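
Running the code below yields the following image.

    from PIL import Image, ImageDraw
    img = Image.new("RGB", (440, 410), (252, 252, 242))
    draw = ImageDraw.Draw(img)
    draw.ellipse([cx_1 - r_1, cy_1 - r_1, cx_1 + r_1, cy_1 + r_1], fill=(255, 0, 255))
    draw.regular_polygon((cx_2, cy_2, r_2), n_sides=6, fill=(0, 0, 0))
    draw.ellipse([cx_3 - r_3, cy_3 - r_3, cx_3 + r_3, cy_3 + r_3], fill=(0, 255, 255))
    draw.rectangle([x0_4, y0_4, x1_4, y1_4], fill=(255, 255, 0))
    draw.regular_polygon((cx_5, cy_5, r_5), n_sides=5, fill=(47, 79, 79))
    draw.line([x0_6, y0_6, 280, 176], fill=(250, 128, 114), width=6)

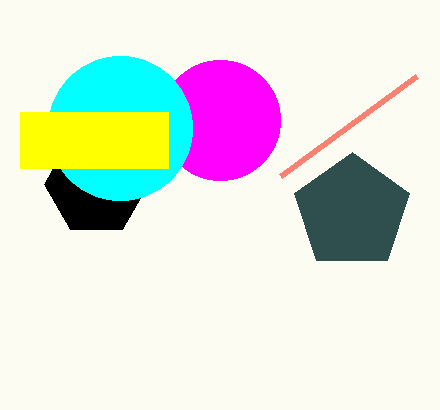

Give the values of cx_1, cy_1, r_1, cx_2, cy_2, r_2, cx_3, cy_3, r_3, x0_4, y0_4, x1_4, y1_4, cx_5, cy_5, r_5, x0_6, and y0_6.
cx_1 = 220, cy_1 = 120, r_1 = 60, cx_2 = 96, cy_2 = 184, r_2 = 52, cx_3 = 120, cy_3 = 128, r_3 = 72, x0_4 = 20, y0_4 = 112, x1_4 = 168, y1_4 = 168, cx_5 = 352, cy_5 = 212, r_5 = 60, x0_6 = 416, y0_6 = 76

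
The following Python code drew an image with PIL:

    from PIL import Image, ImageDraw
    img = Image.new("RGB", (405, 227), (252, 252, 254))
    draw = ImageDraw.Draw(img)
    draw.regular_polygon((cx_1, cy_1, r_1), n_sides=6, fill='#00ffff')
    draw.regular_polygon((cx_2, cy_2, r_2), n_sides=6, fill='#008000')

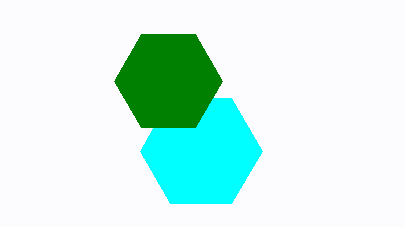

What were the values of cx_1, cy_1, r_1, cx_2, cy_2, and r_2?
cx_1 = 201; cy_1 = 151; r_1 = 61; cx_2 = 168; cy_2 = 81; r_2 = 54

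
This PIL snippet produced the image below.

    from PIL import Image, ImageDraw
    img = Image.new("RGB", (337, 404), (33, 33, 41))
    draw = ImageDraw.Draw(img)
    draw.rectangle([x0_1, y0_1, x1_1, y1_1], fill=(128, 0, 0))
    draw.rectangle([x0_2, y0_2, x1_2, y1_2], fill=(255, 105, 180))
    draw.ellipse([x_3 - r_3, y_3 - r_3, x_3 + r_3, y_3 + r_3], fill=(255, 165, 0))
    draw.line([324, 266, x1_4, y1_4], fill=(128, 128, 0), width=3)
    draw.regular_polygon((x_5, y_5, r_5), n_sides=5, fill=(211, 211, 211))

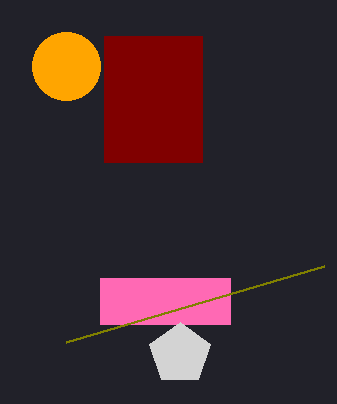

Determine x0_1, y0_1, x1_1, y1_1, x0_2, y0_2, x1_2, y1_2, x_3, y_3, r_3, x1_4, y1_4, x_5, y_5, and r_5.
x0_1 = 104, y0_1 = 36, x1_1 = 202, y1_1 = 162, x0_2 = 100, y0_2 = 278, x1_2 = 230, y1_2 = 324, x_3 = 66, y_3 = 66, r_3 = 34, x1_4 = 66, y1_4 = 342, x_5 = 180, y_5 = 354, r_5 = 32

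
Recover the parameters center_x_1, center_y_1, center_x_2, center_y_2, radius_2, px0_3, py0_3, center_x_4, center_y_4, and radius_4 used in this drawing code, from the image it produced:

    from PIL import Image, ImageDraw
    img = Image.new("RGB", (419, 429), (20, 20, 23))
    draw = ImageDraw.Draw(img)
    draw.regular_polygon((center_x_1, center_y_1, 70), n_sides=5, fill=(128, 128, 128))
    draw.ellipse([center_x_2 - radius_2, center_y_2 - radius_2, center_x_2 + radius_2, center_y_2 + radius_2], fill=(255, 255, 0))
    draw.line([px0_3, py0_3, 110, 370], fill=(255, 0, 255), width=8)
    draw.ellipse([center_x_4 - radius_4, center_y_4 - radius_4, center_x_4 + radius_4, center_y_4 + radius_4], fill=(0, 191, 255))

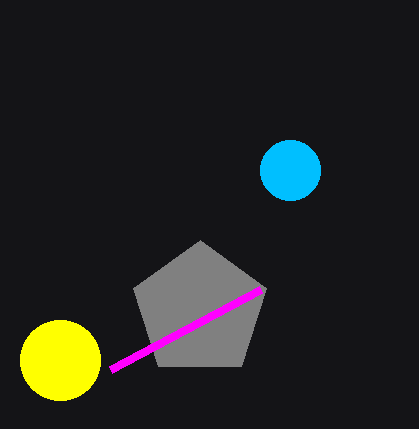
center_x_1 = 200
center_y_1 = 310
center_x_2 = 60
center_y_2 = 360
radius_2 = 40
px0_3 = 260
py0_3 = 290
center_x_4 = 290
center_y_4 = 170
radius_4 = 30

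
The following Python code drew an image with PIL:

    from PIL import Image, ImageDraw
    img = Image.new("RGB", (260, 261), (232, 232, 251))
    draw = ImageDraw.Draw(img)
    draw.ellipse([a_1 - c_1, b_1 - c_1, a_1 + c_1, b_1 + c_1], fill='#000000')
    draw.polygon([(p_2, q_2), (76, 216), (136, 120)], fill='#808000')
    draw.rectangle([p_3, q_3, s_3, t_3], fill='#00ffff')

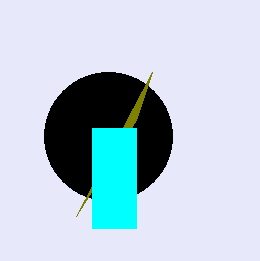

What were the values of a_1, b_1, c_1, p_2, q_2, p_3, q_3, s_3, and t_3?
a_1 = 108; b_1 = 136; c_1 = 64; p_2 = 152; q_2 = 72; p_3 = 92; q_3 = 128; s_3 = 136; t_3 = 228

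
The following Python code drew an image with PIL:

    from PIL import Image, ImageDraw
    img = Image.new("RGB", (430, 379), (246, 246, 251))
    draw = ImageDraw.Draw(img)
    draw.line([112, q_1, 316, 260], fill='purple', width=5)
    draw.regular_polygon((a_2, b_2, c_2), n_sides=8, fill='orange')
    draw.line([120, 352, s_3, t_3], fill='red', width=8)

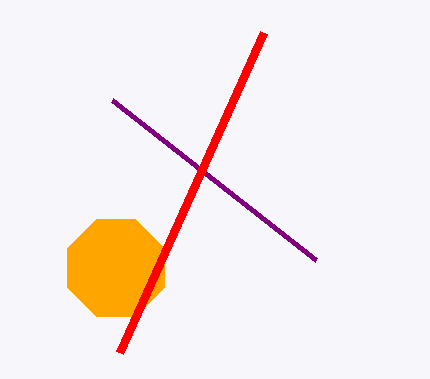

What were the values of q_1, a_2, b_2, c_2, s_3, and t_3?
q_1 = 100; a_2 = 116; b_2 = 268; c_2 = 52; s_3 = 264; t_3 = 32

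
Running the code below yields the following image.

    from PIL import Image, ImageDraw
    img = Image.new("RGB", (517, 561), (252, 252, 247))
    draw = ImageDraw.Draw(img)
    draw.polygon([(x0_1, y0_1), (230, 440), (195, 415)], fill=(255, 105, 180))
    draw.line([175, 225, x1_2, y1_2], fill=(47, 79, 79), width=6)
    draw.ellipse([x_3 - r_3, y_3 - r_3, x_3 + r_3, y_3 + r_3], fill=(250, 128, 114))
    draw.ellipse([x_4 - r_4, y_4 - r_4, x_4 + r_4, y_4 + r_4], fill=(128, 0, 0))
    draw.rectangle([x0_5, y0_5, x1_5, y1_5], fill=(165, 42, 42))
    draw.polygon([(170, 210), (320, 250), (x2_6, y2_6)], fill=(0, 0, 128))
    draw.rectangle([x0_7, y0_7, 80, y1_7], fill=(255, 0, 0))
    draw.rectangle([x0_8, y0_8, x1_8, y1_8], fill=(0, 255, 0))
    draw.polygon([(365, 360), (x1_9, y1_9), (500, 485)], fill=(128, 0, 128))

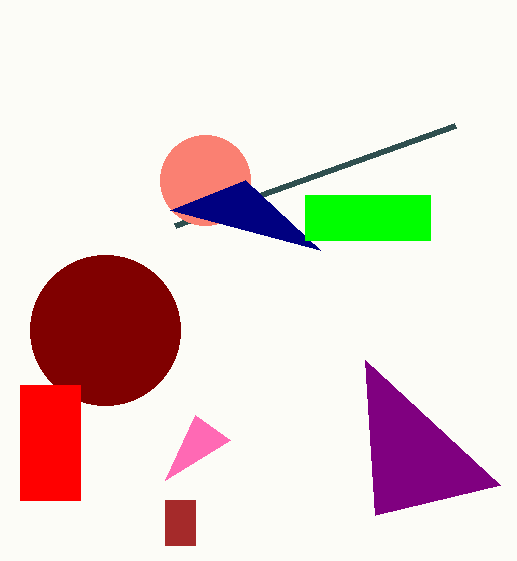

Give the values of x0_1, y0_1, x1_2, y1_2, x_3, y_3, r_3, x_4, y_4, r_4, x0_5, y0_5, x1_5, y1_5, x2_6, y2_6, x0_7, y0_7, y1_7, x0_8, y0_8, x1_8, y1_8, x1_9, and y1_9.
x0_1 = 165, y0_1 = 480, x1_2 = 455, y1_2 = 125, x_3 = 205, y_3 = 180, r_3 = 45, x_4 = 105, y_4 = 330, r_4 = 75, x0_5 = 165, y0_5 = 500, x1_5 = 195, y1_5 = 545, x2_6 = 245, y2_6 = 180, x0_7 = 20, y0_7 = 385, y1_7 = 500, x0_8 = 305, y0_8 = 195, x1_8 = 430, y1_8 = 240, x1_9 = 375, y1_9 = 515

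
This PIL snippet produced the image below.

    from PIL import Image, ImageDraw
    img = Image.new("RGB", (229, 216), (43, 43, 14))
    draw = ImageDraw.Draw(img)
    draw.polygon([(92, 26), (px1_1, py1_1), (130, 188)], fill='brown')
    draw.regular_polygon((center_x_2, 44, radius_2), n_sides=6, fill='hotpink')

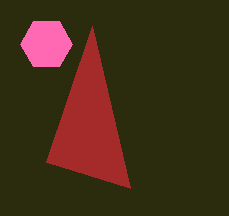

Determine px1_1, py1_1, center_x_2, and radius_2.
px1_1 = 46, py1_1 = 162, center_x_2 = 46, radius_2 = 26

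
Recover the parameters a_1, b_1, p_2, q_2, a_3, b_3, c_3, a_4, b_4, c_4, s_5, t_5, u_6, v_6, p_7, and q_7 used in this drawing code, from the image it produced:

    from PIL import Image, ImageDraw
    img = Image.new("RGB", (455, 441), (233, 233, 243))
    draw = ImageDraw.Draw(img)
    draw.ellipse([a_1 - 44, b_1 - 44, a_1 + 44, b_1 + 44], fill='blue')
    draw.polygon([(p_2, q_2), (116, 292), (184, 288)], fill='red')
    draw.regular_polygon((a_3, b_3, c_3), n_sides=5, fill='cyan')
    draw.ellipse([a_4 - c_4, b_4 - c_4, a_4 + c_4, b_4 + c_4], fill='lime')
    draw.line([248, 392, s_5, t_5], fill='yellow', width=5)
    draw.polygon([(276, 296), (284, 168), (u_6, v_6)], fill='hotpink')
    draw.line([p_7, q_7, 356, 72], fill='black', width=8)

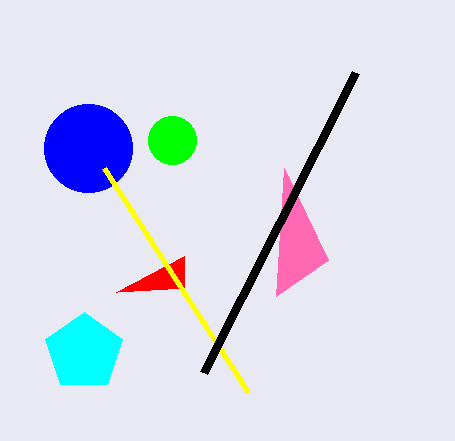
a_1 = 88, b_1 = 148, p_2 = 184, q_2 = 256, a_3 = 84, b_3 = 352, c_3 = 40, a_4 = 172, b_4 = 140, c_4 = 24, s_5 = 104, t_5 = 168, u_6 = 328, v_6 = 260, p_7 = 204, q_7 = 372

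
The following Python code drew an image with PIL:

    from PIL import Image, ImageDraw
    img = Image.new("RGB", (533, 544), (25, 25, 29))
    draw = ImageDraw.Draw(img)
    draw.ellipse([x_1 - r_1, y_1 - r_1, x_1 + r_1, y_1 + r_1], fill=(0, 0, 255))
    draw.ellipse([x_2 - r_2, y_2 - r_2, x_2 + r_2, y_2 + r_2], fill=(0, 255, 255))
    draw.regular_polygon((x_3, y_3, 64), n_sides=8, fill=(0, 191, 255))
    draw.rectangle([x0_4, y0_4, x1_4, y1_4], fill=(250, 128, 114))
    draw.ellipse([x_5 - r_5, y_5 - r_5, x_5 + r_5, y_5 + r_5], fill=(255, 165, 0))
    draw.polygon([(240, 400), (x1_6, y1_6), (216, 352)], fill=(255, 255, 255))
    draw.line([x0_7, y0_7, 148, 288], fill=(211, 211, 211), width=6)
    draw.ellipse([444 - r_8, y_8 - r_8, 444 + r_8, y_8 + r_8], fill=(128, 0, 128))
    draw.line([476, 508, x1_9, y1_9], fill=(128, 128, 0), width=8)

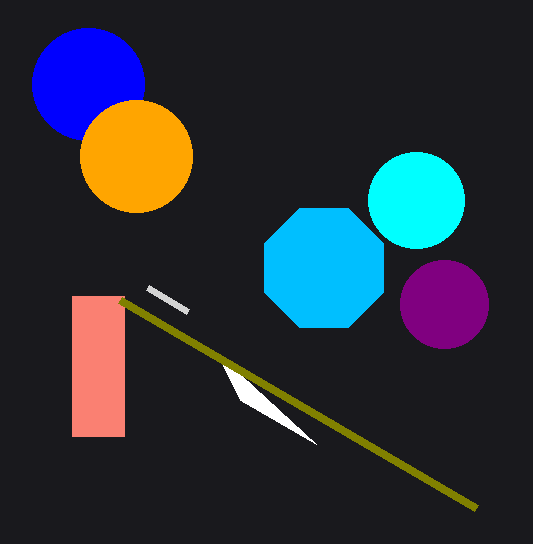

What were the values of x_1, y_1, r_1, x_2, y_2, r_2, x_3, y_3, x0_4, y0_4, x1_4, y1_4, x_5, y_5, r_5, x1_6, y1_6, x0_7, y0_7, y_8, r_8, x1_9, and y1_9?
x_1 = 88
y_1 = 84
r_1 = 56
x_2 = 416
y_2 = 200
r_2 = 48
x_3 = 324
y_3 = 268
x0_4 = 72
y0_4 = 296
x1_4 = 124
y1_4 = 436
x_5 = 136
y_5 = 156
r_5 = 56
x1_6 = 316
y1_6 = 444
x0_7 = 188
y0_7 = 312
y_8 = 304
r_8 = 44
x1_9 = 120
y1_9 = 300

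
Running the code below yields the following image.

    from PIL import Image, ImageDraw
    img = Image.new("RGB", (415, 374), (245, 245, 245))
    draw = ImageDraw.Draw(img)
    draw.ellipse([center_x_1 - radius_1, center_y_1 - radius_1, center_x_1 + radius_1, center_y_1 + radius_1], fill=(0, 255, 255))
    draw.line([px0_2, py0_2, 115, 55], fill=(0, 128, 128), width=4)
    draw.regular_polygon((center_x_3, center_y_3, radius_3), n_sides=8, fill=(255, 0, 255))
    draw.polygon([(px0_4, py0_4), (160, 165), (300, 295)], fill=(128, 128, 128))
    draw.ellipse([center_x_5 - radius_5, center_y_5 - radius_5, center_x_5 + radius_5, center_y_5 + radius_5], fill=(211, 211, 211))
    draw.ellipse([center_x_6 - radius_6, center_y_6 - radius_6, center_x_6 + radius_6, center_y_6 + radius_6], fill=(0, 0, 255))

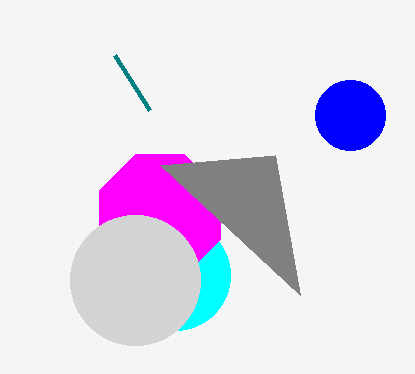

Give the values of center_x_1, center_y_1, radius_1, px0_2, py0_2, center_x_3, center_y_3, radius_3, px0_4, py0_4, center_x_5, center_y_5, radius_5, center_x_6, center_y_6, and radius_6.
center_x_1 = 175; center_y_1 = 275; radius_1 = 55; px0_2 = 150; py0_2 = 110; center_x_3 = 160; center_y_3 = 215; radius_3 = 65; px0_4 = 275; py0_4 = 155; center_x_5 = 135; center_y_5 = 280; radius_5 = 65; center_x_6 = 350; center_y_6 = 115; radius_6 = 35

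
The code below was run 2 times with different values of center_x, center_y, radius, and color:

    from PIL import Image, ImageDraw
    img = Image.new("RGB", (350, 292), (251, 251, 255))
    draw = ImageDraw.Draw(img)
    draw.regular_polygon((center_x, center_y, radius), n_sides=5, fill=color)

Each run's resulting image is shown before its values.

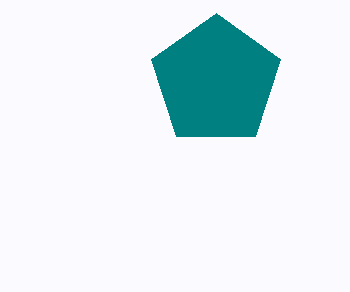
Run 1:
center_x = 216
center_y = 81
radius = 68
color = 'teal'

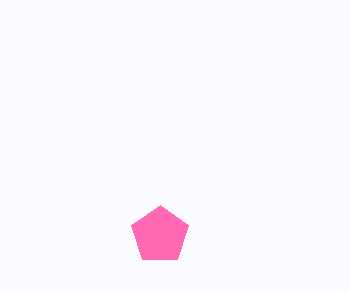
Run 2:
center_x = 160; center_y = 235; radius = 30; color = 'hotpink'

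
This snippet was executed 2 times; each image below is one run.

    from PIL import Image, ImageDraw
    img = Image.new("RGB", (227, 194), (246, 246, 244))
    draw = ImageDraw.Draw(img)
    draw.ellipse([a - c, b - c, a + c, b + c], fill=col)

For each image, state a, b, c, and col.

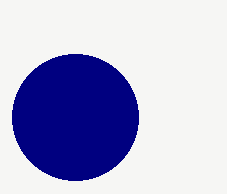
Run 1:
a = 75, b = 117, c = 63, col = 'navy'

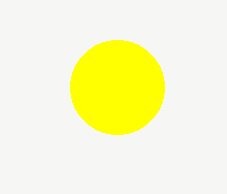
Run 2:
a = 117
b = 87
c = 47
col = 'yellow'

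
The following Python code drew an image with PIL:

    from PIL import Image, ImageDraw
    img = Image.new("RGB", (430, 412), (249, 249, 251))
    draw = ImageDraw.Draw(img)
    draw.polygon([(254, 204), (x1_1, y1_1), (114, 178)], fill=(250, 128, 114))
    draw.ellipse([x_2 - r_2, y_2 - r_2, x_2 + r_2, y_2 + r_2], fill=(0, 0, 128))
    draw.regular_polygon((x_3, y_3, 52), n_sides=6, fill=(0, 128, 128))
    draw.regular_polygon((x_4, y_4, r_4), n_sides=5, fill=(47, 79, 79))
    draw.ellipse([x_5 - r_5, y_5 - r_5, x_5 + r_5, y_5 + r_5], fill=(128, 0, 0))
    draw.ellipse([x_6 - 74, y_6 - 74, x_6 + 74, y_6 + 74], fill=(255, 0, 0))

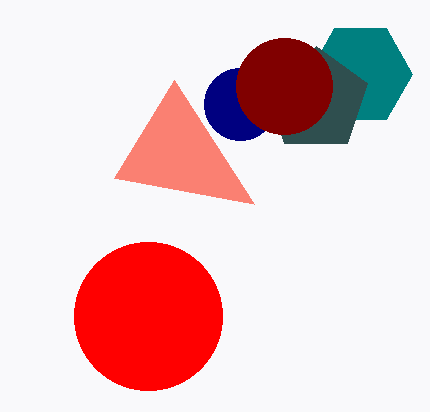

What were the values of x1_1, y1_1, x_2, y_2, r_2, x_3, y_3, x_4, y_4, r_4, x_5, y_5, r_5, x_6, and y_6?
x1_1 = 174, y1_1 = 80, x_2 = 240, y_2 = 104, r_2 = 36, x_3 = 360, y_3 = 74, x_4 = 316, y_4 = 100, r_4 = 54, x_5 = 284, y_5 = 86, r_5 = 48, x_6 = 148, y_6 = 316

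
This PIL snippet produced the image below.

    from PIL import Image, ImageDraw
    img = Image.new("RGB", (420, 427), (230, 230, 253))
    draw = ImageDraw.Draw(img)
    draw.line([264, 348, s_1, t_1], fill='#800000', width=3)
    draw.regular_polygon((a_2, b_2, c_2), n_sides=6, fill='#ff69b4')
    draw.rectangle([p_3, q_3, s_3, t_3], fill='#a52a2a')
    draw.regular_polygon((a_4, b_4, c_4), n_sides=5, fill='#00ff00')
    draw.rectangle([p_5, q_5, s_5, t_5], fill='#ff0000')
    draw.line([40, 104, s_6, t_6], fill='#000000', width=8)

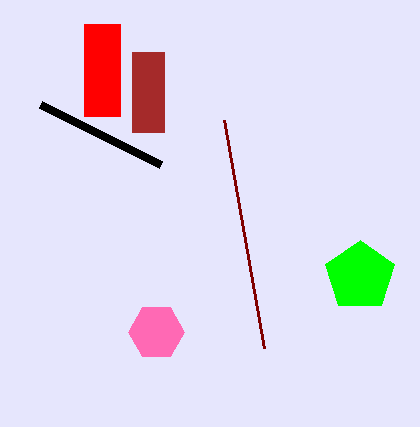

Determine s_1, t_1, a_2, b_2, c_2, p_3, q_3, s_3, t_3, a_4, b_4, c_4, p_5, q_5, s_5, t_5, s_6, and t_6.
s_1 = 224, t_1 = 120, a_2 = 156, b_2 = 332, c_2 = 28, p_3 = 132, q_3 = 52, s_3 = 164, t_3 = 132, a_4 = 360, b_4 = 276, c_4 = 36, p_5 = 84, q_5 = 24, s_5 = 120, t_5 = 116, s_6 = 160, t_6 = 164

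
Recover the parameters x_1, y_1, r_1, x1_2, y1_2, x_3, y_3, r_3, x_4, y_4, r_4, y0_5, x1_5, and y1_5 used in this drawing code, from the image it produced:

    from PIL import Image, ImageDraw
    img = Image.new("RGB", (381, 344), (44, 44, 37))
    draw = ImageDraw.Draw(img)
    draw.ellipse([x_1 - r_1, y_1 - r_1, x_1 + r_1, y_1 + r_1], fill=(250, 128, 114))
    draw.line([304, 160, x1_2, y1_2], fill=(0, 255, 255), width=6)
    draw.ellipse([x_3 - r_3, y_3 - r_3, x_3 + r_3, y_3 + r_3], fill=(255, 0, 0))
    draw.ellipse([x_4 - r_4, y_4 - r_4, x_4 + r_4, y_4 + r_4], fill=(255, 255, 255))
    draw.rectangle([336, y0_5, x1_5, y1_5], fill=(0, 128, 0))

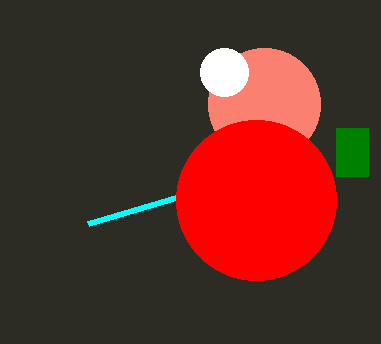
x_1 = 264; y_1 = 104; r_1 = 56; x1_2 = 88; y1_2 = 224; x_3 = 256; y_3 = 200; r_3 = 80; x_4 = 224; y_4 = 72; r_4 = 24; y0_5 = 128; x1_5 = 368; y1_5 = 176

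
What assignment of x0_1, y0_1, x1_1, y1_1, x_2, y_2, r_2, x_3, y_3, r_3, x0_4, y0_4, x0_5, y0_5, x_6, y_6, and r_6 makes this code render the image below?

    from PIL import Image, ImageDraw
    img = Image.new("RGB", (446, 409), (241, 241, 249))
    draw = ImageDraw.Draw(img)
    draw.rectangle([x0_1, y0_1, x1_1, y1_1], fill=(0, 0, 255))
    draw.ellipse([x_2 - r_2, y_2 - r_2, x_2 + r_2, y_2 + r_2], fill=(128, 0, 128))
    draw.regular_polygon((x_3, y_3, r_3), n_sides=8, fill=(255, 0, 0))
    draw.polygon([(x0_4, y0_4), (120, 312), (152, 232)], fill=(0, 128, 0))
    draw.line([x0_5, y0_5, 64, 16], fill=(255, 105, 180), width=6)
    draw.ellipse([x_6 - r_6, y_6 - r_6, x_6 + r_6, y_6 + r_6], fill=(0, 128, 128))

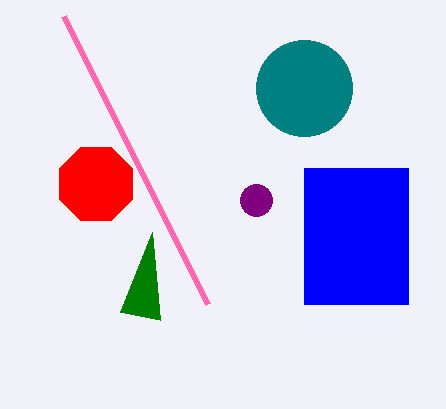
x0_1 = 304, y0_1 = 168, x1_1 = 408, y1_1 = 304, x_2 = 256, y_2 = 200, r_2 = 16, x_3 = 96, y_3 = 184, r_3 = 40, x0_4 = 160, y0_4 = 320, x0_5 = 208, y0_5 = 304, x_6 = 304, y_6 = 88, r_6 = 48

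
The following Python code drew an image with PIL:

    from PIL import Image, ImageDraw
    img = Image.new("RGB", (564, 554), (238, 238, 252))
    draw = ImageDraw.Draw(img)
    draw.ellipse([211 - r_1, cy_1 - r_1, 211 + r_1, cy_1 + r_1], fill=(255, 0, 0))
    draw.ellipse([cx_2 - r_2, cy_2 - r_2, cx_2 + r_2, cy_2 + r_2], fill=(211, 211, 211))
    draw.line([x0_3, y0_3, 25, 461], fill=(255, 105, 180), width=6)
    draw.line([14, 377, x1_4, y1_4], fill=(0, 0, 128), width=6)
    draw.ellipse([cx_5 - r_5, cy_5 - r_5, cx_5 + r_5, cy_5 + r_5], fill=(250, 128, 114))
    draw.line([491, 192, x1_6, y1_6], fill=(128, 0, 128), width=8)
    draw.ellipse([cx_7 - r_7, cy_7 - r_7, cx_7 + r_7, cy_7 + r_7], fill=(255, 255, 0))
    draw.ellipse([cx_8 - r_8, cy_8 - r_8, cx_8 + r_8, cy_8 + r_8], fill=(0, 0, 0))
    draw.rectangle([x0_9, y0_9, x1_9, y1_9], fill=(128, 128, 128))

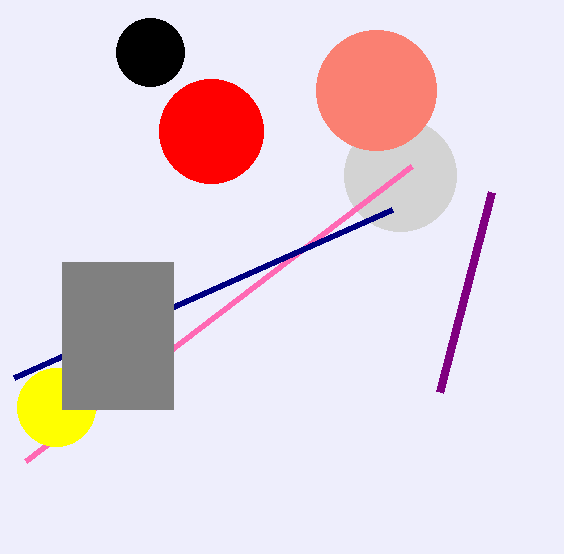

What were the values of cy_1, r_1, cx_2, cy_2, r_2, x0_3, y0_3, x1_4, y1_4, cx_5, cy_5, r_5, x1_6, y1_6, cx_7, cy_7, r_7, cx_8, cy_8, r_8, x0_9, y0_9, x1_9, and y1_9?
cy_1 = 131; r_1 = 52; cx_2 = 400; cy_2 = 175; r_2 = 56; x0_3 = 411; y0_3 = 166; x1_4 = 392; y1_4 = 209; cx_5 = 376; cy_5 = 90; r_5 = 60; x1_6 = 439; y1_6 = 392; cx_7 = 56; cy_7 = 407; r_7 = 39; cx_8 = 150; cy_8 = 52; r_8 = 34; x0_9 = 62; y0_9 = 262; x1_9 = 173; y1_9 = 409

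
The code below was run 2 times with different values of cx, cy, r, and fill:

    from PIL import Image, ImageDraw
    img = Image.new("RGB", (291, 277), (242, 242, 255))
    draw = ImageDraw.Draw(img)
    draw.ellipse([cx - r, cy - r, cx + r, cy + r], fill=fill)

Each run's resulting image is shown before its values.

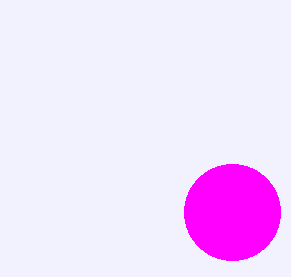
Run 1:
cx = 232; cy = 212; r = 48; fill = 'magenta'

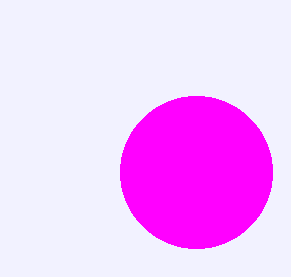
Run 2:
cx = 196; cy = 172; r = 76; fill = 'magenta'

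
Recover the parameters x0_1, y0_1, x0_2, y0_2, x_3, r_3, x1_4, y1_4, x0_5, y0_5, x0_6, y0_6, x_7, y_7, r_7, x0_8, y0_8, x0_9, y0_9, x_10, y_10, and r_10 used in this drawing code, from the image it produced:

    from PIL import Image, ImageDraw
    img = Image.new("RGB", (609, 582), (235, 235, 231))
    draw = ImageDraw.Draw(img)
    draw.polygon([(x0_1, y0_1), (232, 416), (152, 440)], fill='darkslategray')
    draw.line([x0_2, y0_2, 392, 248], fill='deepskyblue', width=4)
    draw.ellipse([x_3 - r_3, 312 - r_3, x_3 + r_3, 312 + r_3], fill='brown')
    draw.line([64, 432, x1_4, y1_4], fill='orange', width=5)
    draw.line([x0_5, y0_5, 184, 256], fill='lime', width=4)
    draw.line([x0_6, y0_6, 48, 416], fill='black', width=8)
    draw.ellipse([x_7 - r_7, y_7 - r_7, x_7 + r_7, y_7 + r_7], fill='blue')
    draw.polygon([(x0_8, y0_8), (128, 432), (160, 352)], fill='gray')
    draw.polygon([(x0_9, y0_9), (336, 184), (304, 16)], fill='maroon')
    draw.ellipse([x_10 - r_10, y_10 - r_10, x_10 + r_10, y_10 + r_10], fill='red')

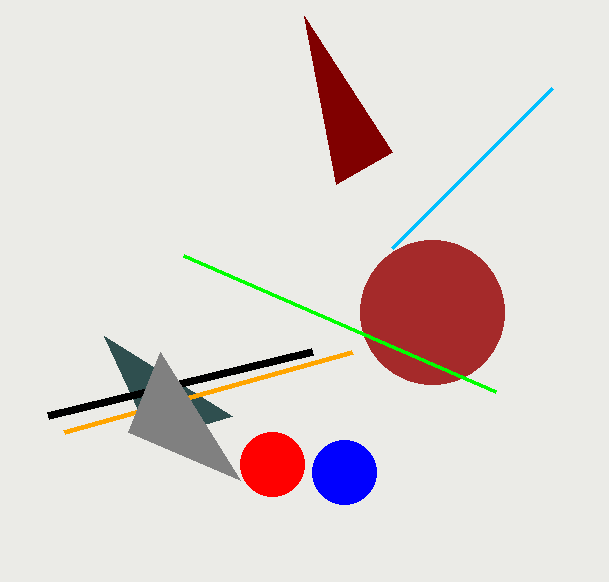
x0_1 = 104, y0_1 = 336, x0_2 = 552, y0_2 = 88, x_3 = 432, r_3 = 72, x1_4 = 352, y1_4 = 352, x0_5 = 496, y0_5 = 392, x0_6 = 312, y0_6 = 352, x_7 = 344, y_7 = 472, r_7 = 32, x0_8 = 240, y0_8 = 480, x0_9 = 392, y0_9 = 152, x_10 = 272, y_10 = 464, r_10 = 32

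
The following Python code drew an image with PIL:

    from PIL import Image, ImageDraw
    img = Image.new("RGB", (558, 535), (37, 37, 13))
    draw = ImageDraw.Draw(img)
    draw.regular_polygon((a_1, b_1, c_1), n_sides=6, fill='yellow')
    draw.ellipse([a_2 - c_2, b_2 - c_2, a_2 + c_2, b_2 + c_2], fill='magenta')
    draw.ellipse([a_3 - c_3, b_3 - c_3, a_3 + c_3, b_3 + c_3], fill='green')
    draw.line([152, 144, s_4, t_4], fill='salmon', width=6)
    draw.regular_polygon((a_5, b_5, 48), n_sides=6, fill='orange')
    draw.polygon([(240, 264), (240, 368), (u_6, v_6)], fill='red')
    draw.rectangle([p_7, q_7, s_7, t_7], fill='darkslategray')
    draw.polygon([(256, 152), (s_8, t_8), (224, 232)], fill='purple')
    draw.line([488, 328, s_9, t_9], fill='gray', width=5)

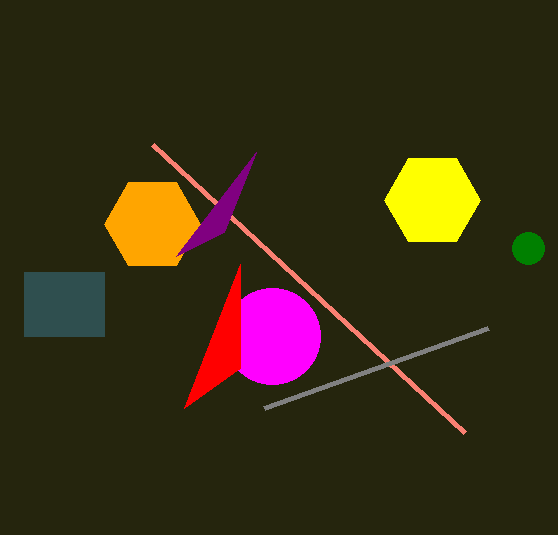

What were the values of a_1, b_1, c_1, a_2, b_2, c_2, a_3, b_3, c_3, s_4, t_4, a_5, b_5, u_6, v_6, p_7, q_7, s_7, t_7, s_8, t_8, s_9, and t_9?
a_1 = 432; b_1 = 200; c_1 = 48; a_2 = 272; b_2 = 336; c_2 = 48; a_3 = 528; b_3 = 248; c_3 = 16; s_4 = 464; t_4 = 432; a_5 = 152; b_5 = 224; u_6 = 184; v_6 = 408; p_7 = 24; q_7 = 272; s_7 = 104; t_7 = 336; s_8 = 176; t_8 = 256; s_9 = 264; t_9 = 408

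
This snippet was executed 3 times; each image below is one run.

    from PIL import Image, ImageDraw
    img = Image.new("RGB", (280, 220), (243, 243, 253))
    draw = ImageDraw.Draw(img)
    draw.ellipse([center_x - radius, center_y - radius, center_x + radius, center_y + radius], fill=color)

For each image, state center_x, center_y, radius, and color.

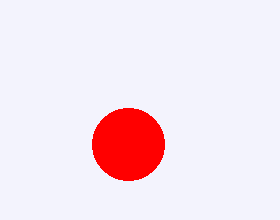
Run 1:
center_x = 128, center_y = 144, radius = 36, color = 'red'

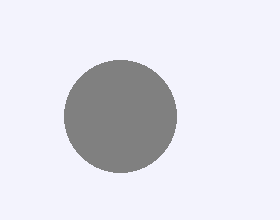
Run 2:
center_x = 120; center_y = 116; radius = 56; color = 'gray'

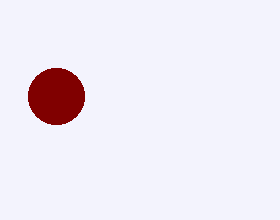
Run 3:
center_x = 56
center_y = 96
radius = 28
color = 'maroon'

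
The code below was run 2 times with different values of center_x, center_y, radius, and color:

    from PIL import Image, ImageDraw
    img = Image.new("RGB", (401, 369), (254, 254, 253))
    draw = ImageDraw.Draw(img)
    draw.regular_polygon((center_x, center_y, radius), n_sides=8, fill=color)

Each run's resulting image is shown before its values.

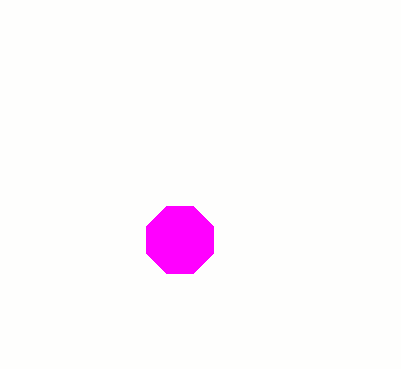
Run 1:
center_x = 180
center_y = 240
radius = 36
color = 'magenta'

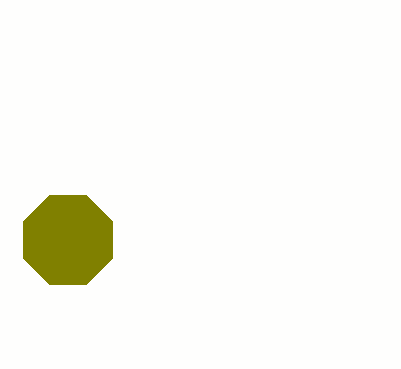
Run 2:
center_x = 68, center_y = 240, radius = 48, color = 'olive'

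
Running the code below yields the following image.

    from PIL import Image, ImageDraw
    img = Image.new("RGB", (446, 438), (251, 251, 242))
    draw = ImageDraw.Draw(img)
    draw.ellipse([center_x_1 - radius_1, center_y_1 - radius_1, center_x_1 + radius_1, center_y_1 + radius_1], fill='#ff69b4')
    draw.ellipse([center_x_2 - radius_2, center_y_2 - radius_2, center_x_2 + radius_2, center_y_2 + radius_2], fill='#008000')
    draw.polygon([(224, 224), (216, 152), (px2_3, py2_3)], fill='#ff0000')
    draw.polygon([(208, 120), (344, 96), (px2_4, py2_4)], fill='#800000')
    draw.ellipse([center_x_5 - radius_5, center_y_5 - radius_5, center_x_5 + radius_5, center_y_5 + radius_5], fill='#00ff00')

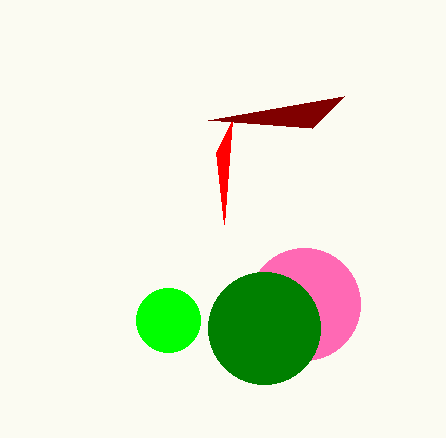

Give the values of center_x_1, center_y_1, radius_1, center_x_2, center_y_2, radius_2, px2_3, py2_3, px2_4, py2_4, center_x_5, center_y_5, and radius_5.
center_x_1 = 304, center_y_1 = 304, radius_1 = 56, center_x_2 = 264, center_y_2 = 328, radius_2 = 56, px2_3 = 232, py2_3 = 120, px2_4 = 312, py2_4 = 128, center_x_5 = 168, center_y_5 = 320, radius_5 = 32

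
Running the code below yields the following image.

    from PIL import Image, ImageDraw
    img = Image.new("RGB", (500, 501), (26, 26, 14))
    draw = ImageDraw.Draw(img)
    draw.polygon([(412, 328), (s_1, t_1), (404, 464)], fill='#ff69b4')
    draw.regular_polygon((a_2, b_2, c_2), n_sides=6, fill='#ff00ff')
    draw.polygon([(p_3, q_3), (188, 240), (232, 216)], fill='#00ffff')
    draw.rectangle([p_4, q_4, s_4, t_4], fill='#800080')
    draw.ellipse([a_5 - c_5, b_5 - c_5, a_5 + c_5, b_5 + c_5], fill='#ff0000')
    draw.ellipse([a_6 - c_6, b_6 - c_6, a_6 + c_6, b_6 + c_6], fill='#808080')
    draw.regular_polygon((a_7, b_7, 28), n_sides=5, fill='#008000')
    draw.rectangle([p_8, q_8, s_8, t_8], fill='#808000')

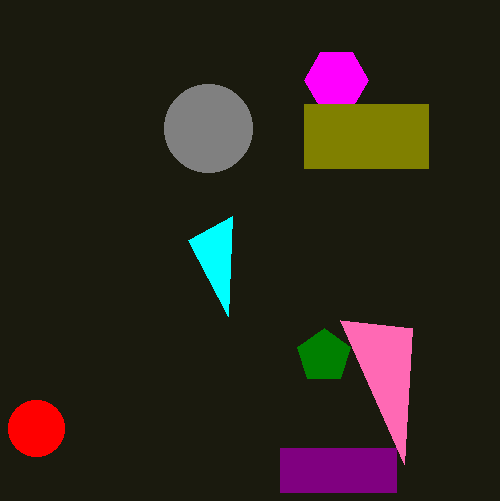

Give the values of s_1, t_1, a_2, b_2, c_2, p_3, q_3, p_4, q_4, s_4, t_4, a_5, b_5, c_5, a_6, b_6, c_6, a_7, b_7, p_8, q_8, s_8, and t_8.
s_1 = 340
t_1 = 320
a_2 = 336
b_2 = 80
c_2 = 32
p_3 = 228
q_3 = 316
p_4 = 280
q_4 = 448
s_4 = 396
t_4 = 492
a_5 = 36
b_5 = 428
c_5 = 28
a_6 = 208
b_6 = 128
c_6 = 44
a_7 = 324
b_7 = 356
p_8 = 304
q_8 = 104
s_8 = 428
t_8 = 168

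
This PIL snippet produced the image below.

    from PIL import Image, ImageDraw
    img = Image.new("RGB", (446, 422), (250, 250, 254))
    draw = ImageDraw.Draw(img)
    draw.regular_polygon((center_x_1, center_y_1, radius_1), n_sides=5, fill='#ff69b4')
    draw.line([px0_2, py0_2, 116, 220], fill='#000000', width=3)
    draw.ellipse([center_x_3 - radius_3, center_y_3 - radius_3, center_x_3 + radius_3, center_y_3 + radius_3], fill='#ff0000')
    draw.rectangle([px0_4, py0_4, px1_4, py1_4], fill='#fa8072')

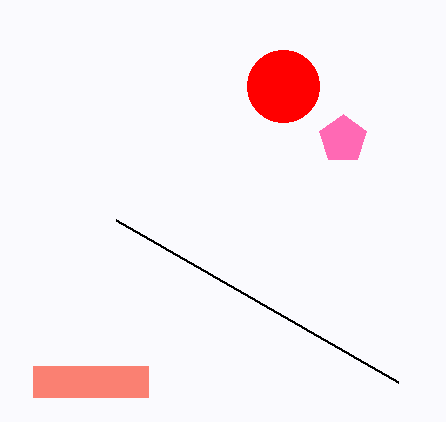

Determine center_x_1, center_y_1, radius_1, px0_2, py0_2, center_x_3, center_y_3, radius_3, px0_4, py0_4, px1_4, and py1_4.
center_x_1 = 343; center_y_1 = 139; radius_1 = 25; px0_2 = 398; py0_2 = 382; center_x_3 = 283; center_y_3 = 86; radius_3 = 36; px0_4 = 33; py0_4 = 366; px1_4 = 148; py1_4 = 397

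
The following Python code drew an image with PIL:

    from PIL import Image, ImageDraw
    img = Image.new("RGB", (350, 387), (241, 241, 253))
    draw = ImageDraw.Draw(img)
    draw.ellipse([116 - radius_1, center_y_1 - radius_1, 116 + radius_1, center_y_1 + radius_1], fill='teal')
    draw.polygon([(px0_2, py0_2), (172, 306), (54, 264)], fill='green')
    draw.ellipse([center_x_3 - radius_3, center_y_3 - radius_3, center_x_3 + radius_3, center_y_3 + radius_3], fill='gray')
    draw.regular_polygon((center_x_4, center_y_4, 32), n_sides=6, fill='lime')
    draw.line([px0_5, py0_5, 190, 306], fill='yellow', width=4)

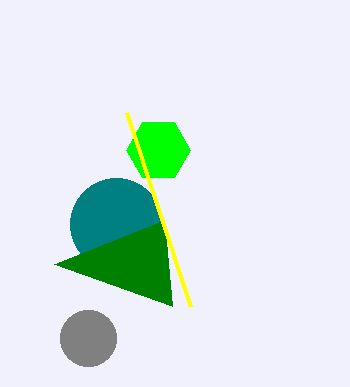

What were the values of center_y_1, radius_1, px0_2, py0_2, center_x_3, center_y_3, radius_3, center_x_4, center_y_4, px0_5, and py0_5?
center_y_1 = 224
radius_1 = 46
px0_2 = 164
py0_2 = 220
center_x_3 = 88
center_y_3 = 338
radius_3 = 28
center_x_4 = 158
center_y_4 = 150
px0_5 = 126
py0_5 = 112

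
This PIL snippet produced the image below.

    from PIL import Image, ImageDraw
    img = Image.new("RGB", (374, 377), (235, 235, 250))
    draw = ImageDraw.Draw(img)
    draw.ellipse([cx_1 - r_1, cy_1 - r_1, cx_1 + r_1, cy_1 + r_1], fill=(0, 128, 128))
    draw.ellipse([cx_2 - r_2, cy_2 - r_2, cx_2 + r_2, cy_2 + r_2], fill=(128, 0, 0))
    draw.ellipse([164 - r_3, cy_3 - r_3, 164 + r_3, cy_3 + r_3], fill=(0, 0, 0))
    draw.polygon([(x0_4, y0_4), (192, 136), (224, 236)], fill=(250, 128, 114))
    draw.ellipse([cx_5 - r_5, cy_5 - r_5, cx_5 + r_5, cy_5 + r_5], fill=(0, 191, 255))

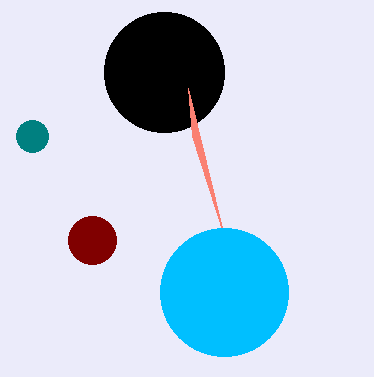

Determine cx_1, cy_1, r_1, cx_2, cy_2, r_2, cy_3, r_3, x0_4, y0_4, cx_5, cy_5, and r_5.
cx_1 = 32
cy_1 = 136
r_1 = 16
cx_2 = 92
cy_2 = 240
r_2 = 24
cy_3 = 72
r_3 = 60
x0_4 = 188
y0_4 = 88
cx_5 = 224
cy_5 = 292
r_5 = 64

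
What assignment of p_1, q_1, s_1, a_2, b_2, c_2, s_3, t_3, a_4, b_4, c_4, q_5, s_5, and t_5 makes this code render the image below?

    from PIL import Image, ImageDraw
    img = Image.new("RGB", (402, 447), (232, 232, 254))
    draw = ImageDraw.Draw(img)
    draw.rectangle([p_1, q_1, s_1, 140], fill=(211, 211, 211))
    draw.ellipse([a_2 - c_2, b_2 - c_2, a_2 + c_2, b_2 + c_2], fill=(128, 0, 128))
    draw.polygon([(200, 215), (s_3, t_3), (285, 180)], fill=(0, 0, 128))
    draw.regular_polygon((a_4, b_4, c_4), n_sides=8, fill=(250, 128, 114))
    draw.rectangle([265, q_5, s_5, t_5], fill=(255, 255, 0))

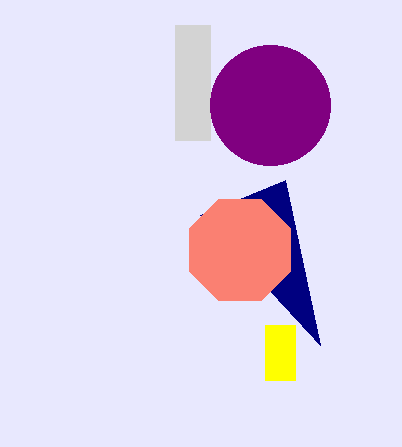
p_1 = 175
q_1 = 25
s_1 = 210
a_2 = 270
b_2 = 105
c_2 = 60
s_3 = 320
t_3 = 345
a_4 = 240
b_4 = 250
c_4 = 55
q_5 = 325
s_5 = 295
t_5 = 380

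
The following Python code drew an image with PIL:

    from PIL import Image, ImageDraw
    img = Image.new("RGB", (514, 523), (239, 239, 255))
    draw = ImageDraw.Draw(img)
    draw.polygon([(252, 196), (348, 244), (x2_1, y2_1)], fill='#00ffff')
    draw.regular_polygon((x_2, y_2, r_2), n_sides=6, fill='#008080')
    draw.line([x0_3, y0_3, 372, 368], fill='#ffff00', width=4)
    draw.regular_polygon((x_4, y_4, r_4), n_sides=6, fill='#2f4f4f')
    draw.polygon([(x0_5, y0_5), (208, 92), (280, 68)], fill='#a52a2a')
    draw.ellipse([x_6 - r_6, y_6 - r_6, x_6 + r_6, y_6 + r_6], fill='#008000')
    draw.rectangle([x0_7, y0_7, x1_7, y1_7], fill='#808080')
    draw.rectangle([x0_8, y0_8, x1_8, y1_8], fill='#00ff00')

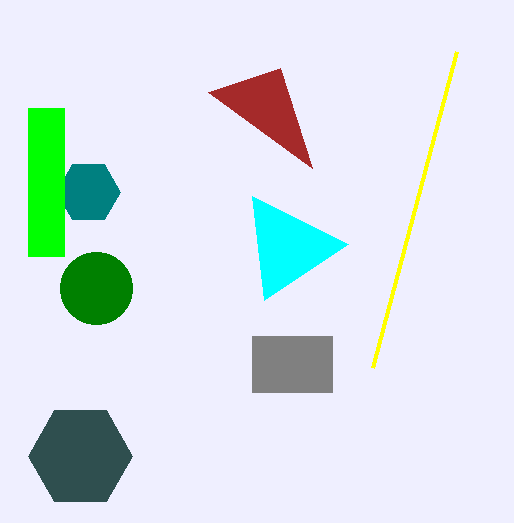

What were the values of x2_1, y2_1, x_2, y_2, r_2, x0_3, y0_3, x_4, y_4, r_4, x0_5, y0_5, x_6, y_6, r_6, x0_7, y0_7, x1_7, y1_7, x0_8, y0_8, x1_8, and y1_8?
x2_1 = 264
y2_1 = 300
x_2 = 88
y_2 = 192
r_2 = 32
x0_3 = 456
y0_3 = 52
x_4 = 80
y_4 = 456
r_4 = 52
x0_5 = 312
y0_5 = 168
x_6 = 96
y_6 = 288
r_6 = 36
x0_7 = 252
y0_7 = 336
x1_7 = 332
y1_7 = 392
x0_8 = 28
y0_8 = 108
x1_8 = 64
y1_8 = 256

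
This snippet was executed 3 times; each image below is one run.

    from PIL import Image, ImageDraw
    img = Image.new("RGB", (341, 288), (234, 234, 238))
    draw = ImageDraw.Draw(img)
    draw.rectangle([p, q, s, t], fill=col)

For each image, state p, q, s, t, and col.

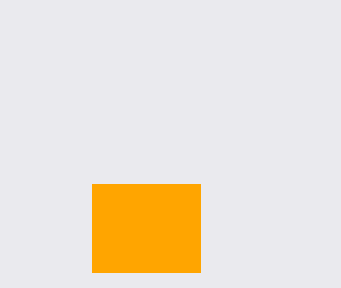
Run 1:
p = 92
q = 184
s = 200
t = 272
col = 'orange'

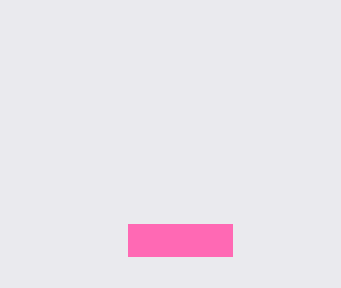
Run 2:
p = 128, q = 224, s = 232, t = 256, col = 'hotpink'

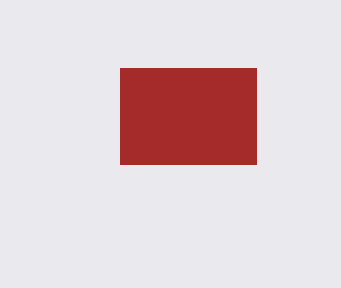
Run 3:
p = 120; q = 68; s = 256; t = 164; col = 'brown'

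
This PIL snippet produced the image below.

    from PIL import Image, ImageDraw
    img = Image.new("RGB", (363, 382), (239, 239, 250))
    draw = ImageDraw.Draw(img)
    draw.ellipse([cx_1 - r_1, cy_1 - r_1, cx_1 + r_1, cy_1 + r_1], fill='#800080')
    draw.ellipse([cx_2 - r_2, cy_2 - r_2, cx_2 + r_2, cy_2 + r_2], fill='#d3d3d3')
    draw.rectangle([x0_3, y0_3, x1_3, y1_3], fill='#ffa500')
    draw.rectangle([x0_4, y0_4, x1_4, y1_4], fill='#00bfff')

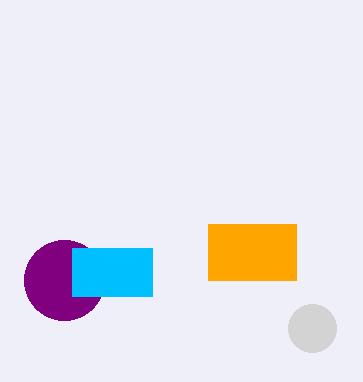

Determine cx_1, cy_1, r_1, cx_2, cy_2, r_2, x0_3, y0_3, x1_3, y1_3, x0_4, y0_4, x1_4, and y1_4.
cx_1 = 64; cy_1 = 280; r_1 = 40; cx_2 = 312; cy_2 = 328; r_2 = 24; x0_3 = 208; y0_3 = 224; x1_3 = 296; y1_3 = 280; x0_4 = 72; y0_4 = 248; x1_4 = 152; y1_4 = 296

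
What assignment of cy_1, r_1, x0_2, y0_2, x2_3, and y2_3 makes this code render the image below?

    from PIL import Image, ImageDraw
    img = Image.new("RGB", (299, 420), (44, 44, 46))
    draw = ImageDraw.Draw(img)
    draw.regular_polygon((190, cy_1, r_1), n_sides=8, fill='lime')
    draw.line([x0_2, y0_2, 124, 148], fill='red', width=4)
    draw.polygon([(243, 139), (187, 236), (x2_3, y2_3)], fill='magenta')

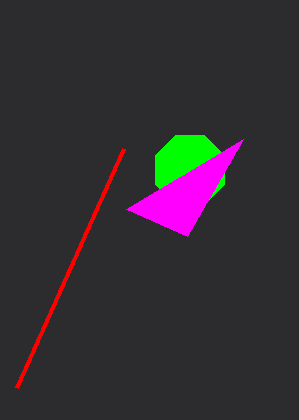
cy_1 = 170; r_1 = 37; x0_2 = 17; y0_2 = 387; x2_3 = 126; y2_3 = 209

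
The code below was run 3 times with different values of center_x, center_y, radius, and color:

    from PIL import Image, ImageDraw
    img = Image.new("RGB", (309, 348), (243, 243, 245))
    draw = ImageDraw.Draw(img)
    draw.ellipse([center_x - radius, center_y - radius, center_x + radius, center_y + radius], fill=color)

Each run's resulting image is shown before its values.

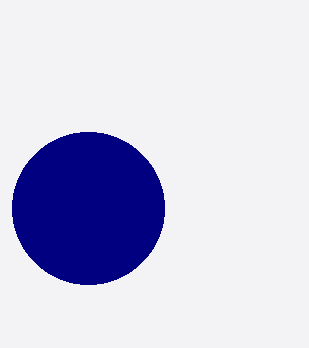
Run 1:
center_x = 88
center_y = 208
radius = 76
color = 'navy'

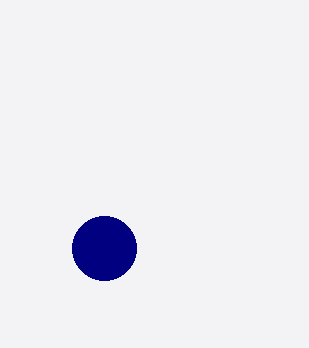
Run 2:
center_x = 104; center_y = 248; radius = 32; color = 'navy'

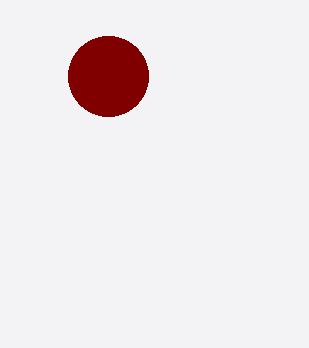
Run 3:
center_x = 108
center_y = 76
radius = 40
color = 'maroon'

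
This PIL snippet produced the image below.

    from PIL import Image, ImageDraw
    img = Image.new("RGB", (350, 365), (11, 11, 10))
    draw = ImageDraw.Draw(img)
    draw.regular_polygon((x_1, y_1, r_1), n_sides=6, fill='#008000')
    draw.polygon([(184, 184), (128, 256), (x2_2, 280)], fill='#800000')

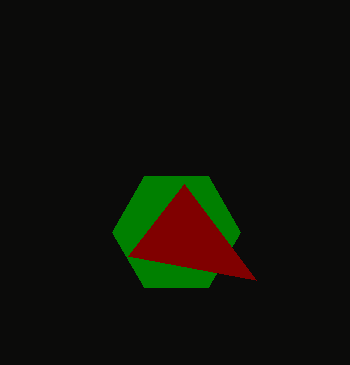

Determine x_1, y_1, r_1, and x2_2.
x_1 = 176; y_1 = 232; r_1 = 64; x2_2 = 256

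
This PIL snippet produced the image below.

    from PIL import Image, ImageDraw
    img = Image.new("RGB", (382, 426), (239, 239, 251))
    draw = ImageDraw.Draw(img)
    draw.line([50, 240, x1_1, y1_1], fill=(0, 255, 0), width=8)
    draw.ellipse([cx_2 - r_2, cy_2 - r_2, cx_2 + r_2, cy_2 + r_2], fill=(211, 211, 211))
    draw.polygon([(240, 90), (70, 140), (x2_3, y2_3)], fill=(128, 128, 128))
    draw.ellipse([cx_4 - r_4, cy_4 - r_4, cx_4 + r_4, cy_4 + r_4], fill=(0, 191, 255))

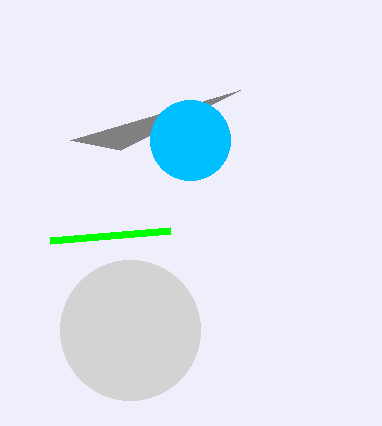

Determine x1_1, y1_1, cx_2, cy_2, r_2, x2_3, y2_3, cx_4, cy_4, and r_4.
x1_1 = 170
y1_1 = 230
cx_2 = 130
cy_2 = 330
r_2 = 70
x2_3 = 120
y2_3 = 150
cx_4 = 190
cy_4 = 140
r_4 = 40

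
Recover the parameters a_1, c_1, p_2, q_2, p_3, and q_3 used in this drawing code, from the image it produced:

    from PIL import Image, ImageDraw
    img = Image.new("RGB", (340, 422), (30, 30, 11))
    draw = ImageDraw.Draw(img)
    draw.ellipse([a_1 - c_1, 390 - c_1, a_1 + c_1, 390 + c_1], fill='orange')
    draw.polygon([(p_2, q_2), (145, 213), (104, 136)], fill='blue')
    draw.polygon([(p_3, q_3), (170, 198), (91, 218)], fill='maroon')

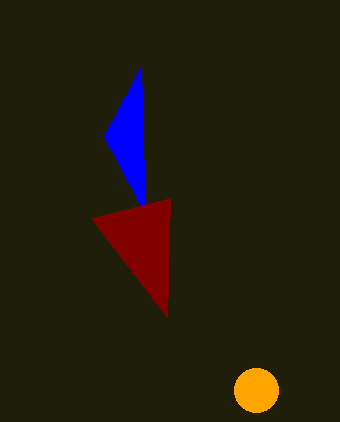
a_1 = 256
c_1 = 22
p_2 = 141
q_2 = 67
p_3 = 167
q_3 = 317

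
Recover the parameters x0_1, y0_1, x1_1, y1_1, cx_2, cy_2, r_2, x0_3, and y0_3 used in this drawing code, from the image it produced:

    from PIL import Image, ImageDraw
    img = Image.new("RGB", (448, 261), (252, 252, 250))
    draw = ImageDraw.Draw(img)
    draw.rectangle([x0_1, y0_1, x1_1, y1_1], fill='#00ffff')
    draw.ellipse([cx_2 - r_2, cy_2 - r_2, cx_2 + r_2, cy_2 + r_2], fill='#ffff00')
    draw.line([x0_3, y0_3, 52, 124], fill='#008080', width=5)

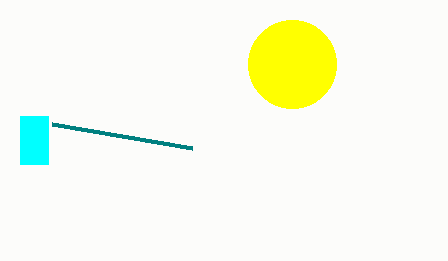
x0_1 = 20, y0_1 = 116, x1_1 = 48, y1_1 = 164, cx_2 = 292, cy_2 = 64, r_2 = 44, x0_3 = 192, y0_3 = 148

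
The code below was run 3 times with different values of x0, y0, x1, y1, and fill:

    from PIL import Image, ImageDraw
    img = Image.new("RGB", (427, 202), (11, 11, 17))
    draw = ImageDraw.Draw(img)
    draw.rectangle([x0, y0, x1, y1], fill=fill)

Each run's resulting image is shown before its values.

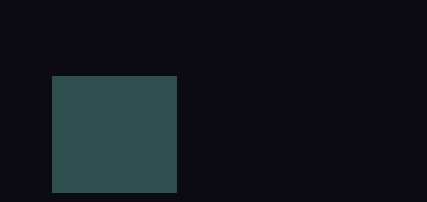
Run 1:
x0 = 52; y0 = 76; x1 = 176; y1 = 192; fill = 'darkslategray'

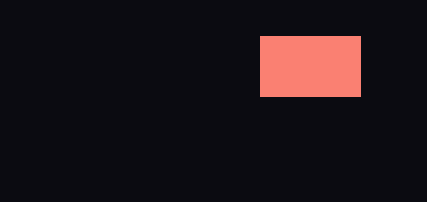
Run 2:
x0 = 260; y0 = 36; x1 = 360; y1 = 96; fill = 'salmon'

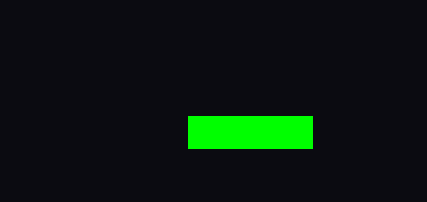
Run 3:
x0 = 188
y0 = 116
x1 = 312
y1 = 148
fill = 'lime'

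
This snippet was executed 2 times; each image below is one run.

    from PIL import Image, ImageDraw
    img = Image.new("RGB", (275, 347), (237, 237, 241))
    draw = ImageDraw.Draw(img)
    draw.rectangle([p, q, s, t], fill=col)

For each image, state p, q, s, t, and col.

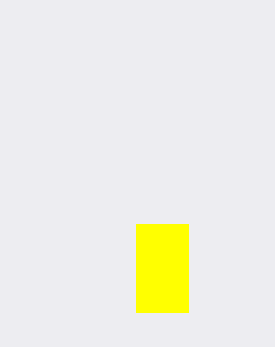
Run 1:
p = 136, q = 224, s = 188, t = 312, col = 'yellow'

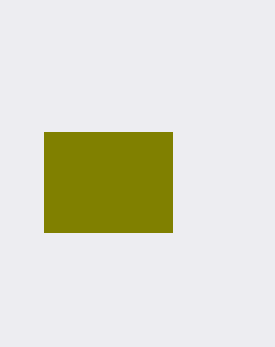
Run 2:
p = 44, q = 132, s = 172, t = 232, col = 'olive'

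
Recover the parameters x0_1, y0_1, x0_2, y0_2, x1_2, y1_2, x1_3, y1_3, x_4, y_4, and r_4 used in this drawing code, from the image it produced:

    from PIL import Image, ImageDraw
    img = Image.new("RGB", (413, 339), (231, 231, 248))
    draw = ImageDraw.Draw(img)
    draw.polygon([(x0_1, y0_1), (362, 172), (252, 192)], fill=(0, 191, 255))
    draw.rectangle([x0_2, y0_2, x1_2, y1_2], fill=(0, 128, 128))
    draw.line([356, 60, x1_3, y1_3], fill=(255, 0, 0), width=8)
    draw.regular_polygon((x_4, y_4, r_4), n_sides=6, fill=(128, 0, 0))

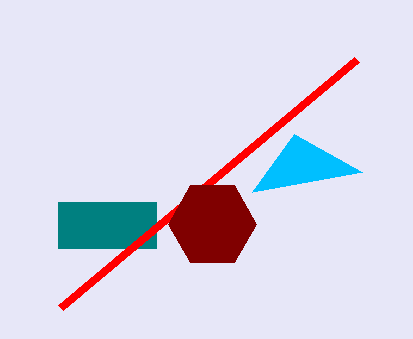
x0_1 = 294; y0_1 = 134; x0_2 = 58; y0_2 = 202; x1_2 = 156; y1_2 = 248; x1_3 = 60; y1_3 = 308; x_4 = 212; y_4 = 224; r_4 = 44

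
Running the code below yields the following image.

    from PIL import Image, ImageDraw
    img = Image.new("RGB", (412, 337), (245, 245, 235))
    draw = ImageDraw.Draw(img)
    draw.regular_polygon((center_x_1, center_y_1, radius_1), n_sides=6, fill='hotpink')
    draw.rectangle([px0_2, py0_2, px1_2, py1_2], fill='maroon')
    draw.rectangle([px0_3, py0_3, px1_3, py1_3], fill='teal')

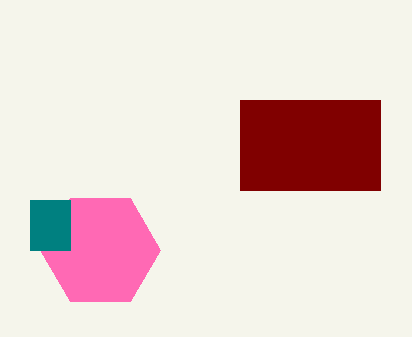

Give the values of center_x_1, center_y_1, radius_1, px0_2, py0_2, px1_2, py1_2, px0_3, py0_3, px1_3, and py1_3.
center_x_1 = 100; center_y_1 = 250; radius_1 = 60; px0_2 = 240; py0_2 = 100; px1_2 = 380; py1_2 = 190; px0_3 = 30; py0_3 = 200; px1_3 = 70; py1_3 = 250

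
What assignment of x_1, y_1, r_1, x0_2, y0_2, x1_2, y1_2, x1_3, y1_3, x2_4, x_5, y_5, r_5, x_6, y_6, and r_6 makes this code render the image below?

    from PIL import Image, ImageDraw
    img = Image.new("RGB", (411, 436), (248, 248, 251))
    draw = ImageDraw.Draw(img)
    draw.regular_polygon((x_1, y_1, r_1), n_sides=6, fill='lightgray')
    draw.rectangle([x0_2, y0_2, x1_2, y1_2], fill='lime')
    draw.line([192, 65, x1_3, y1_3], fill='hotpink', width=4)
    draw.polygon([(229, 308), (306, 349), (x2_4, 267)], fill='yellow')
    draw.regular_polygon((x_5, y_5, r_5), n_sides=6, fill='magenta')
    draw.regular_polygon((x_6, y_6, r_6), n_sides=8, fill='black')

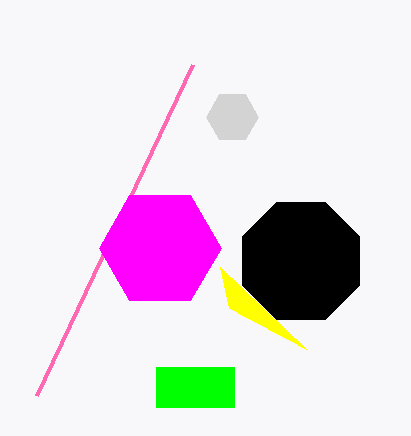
x_1 = 232, y_1 = 117, r_1 = 26, x0_2 = 156, y0_2 = 367, x1_2 = 234, y1_2 = 407, x1_3 = 36, y1_3 = 396, x2_4 = 220, x_5 = 160, y_5 = 248, r_5 = 61, x_6 = 301, y_6 = 261, r_6 = 63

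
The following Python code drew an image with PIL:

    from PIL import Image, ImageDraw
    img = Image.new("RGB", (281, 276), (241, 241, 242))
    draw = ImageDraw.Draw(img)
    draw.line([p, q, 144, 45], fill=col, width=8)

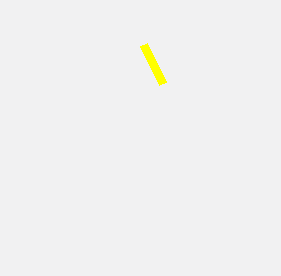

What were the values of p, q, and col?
p = 163
q = 84
col = 'yellow'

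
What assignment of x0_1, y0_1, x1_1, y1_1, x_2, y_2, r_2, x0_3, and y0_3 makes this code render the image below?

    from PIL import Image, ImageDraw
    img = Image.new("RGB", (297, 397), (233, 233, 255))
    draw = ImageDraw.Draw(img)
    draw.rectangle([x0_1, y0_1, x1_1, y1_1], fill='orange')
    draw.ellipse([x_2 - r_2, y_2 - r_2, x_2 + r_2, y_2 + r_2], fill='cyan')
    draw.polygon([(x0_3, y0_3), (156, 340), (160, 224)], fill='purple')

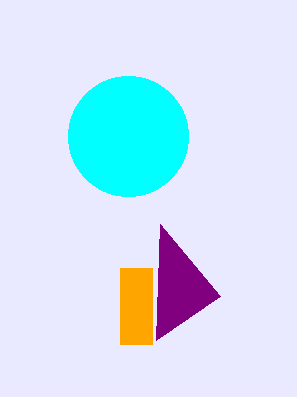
x0_1 = 120, y0_1 = 268, x1_1 = 152, y1_1 = 344, x_2 = 128, y_2 = 136, r_2 = 60, x0_3 = 220, y0_3 = 296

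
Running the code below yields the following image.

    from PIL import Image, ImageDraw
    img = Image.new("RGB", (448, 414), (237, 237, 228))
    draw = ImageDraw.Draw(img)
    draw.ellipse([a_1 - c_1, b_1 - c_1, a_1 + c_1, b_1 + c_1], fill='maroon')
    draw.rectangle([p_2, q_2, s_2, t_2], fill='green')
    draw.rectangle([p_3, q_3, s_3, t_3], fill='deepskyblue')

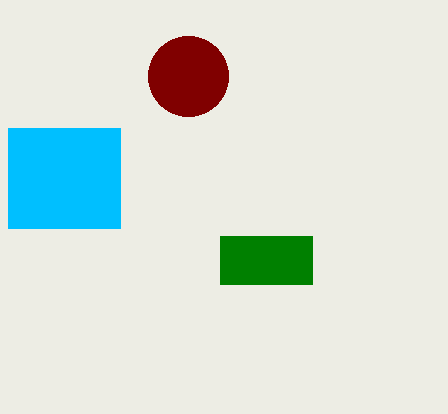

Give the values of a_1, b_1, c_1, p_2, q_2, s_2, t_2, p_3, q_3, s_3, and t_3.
a_1 = 188; b_1 = 76; c_1 = 40; p_2 = 220; q_2 = 236; s_2 = 312; t_2 = 284; p_3 = 8; q_3 = 128; s_3 = 120; t_3 = 228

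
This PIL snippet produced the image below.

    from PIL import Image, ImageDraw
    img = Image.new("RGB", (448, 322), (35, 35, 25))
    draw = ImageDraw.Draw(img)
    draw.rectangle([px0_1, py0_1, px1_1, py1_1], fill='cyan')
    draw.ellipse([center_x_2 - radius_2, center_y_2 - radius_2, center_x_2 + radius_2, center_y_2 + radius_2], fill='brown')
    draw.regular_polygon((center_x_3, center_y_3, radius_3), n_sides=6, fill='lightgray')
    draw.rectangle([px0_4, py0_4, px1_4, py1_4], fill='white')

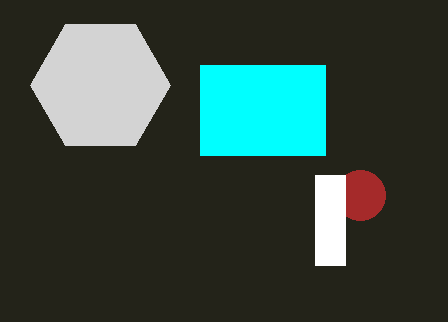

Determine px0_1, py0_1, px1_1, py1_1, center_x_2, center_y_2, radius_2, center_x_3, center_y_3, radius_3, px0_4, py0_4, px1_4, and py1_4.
px0_1 = 200
py0_1 = 65
px1_1 = 325
py1_1 = 155
center_x_2 = 360
center_y_2 = 195
radius_2 = 25
center_x_3 = 100
center_y_3 = 85
radius_3 = 70
px0_4 = 315
py0_4 = 175
px1_4 = 345
py1_4 = 265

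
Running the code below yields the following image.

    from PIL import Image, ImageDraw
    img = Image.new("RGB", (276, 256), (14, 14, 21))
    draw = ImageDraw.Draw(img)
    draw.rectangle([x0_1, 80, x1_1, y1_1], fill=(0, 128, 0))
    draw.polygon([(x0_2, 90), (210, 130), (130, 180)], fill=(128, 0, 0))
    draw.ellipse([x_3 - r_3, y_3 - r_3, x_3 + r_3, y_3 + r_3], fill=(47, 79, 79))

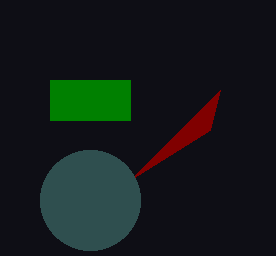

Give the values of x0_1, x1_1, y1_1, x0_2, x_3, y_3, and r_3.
x0_1 = 50; x1_1 = 130; y1_1 = 120; x0_2 = 220; x_3 = 90; y_3 = 200; r_3 = 50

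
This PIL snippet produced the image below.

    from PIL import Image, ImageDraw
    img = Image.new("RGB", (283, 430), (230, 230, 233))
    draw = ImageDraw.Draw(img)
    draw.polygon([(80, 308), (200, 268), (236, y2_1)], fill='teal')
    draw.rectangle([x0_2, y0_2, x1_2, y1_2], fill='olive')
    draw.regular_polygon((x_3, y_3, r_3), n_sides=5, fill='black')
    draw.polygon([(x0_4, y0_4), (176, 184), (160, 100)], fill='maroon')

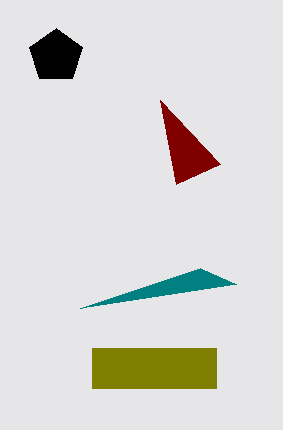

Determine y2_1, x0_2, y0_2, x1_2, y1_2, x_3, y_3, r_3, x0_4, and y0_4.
y2_1 = 284
x0_2 = 92
y0_2 = 348
x1_2 = 216
y1_2 = 388
x_3 = 56
y_3 = 56
r_3 = 28
x0_4 = 220
y0_4 = 164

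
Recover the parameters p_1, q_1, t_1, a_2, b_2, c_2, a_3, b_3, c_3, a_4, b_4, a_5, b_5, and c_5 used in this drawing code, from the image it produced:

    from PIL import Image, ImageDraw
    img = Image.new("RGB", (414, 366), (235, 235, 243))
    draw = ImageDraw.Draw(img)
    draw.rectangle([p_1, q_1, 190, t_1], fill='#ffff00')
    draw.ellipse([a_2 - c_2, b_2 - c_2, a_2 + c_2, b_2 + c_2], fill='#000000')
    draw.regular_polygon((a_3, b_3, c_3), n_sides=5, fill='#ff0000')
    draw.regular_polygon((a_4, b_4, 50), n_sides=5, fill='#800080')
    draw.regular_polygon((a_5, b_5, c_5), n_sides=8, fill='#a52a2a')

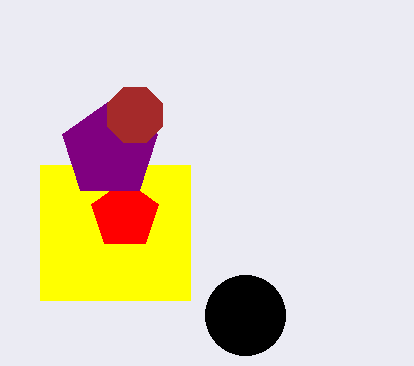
p_1 = 40; q_1 = 165; t_1 = 300; a_2 = 245; b_2 = 315; c_2 = 40; a_3 = 125; b_3 = 215; c_3 = 35; a_4 = 110; b_4 = 150; a_5 = 135; b_5 = 115; c_5 = 30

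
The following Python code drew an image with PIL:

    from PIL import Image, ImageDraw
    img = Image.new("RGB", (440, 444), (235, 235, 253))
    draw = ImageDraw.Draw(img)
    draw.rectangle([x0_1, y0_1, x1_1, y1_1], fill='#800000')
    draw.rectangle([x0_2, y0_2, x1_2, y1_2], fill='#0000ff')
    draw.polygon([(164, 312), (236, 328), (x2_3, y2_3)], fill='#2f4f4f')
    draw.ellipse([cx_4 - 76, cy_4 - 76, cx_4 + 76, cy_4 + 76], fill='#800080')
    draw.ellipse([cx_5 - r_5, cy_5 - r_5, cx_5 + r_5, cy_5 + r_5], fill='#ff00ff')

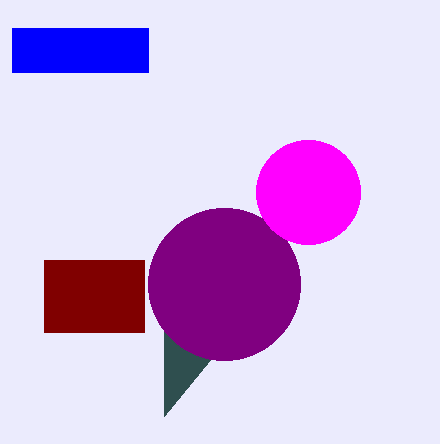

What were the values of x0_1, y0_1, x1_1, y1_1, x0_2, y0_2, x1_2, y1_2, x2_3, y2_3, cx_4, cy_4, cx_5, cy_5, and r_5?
x0_1 = 44
y0_1 = 260
x1_1 = 144
y1_1 = 332
x0_2 = 12
y0_2 = 28
x1_2 = 148
y1_2 = 72
x2_3 = 164
y2_3 = 416
cx_4 = 224
cy_4 = 284
cx_5 = 308
cy_5 = 192
r_5 = 52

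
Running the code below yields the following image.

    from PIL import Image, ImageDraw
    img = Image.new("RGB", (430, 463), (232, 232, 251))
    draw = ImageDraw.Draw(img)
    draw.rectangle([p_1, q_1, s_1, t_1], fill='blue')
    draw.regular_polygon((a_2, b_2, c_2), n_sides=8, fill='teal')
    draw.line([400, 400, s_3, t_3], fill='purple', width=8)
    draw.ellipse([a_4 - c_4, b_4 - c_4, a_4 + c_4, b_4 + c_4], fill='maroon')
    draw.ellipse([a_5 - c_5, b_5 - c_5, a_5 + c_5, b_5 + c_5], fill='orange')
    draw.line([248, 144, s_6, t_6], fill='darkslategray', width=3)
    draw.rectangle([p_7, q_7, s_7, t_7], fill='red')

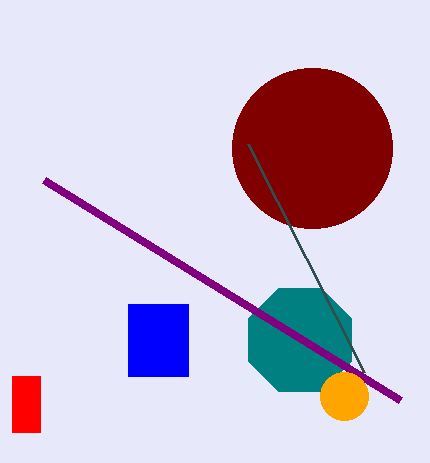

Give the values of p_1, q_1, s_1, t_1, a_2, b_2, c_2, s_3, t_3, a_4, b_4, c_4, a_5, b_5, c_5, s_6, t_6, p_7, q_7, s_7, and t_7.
p_1 = 128, q_1 = 304, s_1 = 188, t_1 = 376, a_2 = 300, b_2 = 340, c_2 = 56, s_3 = 44, t_3 = 180, a_4 = 312, b_4 = 148, c_4 = 80, a_5 = 344, b_5 = 396, c_5 = 24, s_6 = 364, t_6 = 372, p_7 = 12, q_7 = 376, s_7 = 40, t_7 = 432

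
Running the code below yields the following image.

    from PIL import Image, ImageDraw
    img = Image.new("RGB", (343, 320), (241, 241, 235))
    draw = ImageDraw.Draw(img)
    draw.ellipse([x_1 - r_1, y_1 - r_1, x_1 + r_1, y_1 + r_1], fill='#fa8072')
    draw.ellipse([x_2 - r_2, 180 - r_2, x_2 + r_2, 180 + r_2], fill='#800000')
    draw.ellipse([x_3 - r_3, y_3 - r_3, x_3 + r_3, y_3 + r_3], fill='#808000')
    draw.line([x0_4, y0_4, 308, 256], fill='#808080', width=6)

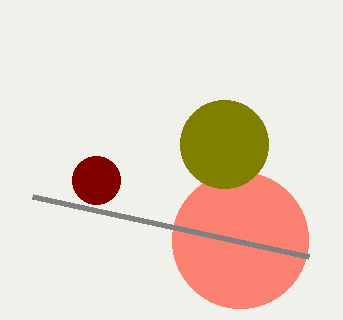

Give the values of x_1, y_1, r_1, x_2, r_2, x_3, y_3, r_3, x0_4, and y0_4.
x_1 = 240; y_1 = 240; r_1 = 68; x_2 = 96; r_2 = 24; x_3 = 224; y_3 = 144; r_3 = 44; x0_4 = 32; y0_4 = 196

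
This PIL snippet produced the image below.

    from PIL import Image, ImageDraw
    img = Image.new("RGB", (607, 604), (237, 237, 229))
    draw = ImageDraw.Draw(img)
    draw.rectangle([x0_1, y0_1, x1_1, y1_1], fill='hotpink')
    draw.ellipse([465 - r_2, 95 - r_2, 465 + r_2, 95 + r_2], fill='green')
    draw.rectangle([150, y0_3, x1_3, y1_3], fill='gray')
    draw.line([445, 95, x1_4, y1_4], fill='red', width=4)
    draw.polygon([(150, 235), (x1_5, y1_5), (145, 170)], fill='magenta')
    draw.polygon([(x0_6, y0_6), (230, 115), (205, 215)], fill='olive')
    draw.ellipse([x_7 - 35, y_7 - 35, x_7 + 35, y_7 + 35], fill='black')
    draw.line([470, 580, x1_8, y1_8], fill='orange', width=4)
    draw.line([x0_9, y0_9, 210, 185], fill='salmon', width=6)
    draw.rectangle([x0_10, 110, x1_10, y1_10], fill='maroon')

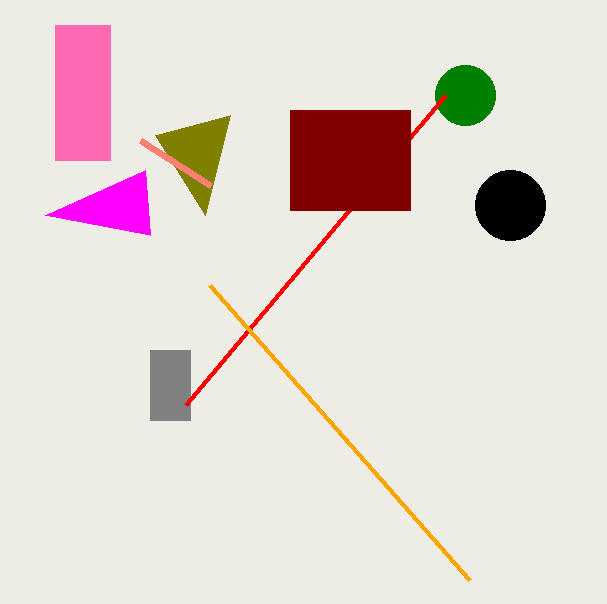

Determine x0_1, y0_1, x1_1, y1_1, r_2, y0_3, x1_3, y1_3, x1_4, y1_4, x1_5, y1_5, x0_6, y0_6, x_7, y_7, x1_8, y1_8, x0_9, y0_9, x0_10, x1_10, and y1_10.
x0_1 = 55, y0_1 = 25, x1_1 = 110, y1_1 = 160, r_2 = 30, y0_3 = 350, x1_3 = 190, y1_3 = 420, x1_4 = 185, y1_4 = 405, x1_5 = 45, y1_5 = 215, x0_6 = 155, y0_6 = 135, x_7 = 510, y_7 = 205, x1_8 = 210, y1_8 = 285, x0_9 = 140, y0_9 = 140, x0_10 = 290, x1_10 = 410, y1_10 = 210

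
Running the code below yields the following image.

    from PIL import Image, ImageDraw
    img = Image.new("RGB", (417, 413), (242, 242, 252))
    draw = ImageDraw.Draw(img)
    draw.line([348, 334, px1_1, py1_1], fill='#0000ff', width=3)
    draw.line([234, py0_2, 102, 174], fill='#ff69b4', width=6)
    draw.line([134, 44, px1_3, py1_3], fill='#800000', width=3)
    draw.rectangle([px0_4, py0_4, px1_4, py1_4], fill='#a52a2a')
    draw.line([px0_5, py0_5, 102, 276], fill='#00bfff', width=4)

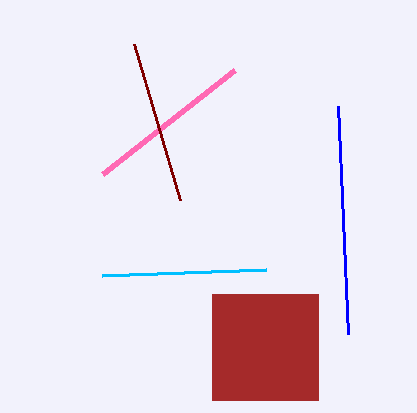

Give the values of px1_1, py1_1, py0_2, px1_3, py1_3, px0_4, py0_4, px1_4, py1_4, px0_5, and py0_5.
px1_1 = 338, py1_1 = 106, py0_2 = 70, px1_3 = 180, py1_3 = 200, px0_4 = 212, py0_4 = 294, px1_4 = 318, py1_4 = 400, px0_5 = 266, py0_5 = 270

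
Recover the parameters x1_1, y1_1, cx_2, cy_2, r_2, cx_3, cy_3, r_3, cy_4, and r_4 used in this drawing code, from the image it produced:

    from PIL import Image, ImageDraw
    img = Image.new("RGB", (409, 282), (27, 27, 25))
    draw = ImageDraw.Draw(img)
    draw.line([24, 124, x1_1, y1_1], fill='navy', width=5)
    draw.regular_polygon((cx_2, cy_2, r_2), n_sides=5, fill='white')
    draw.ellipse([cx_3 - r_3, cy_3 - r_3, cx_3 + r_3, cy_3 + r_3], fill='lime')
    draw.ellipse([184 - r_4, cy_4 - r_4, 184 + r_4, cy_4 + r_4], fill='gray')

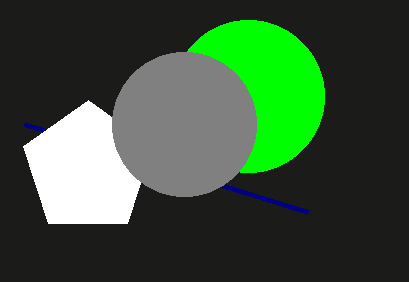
x1_1 = 308
y1_1 = 212
cx_2 = 88
cy_2 = 168
r_2 = 68
cx_3 = 248
cy_3 = 96
r_3 = 76
cy_4 = 124
r_4 = 72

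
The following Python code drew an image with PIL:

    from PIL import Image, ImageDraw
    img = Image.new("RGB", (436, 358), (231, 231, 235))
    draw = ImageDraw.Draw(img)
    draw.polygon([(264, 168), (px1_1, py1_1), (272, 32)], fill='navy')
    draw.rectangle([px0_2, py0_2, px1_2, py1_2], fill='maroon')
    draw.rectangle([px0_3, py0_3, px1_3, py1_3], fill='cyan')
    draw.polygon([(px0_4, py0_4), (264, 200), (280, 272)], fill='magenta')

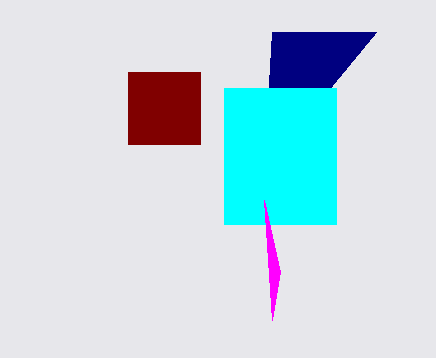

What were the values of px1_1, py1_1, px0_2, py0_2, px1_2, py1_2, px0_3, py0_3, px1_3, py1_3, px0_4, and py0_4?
px1_1 = 376; py1_1 = 32; px0_2 = 128; py0_2 = 72; px1_2 = 200; py1_2 = 144; px0_3 = 224; py0_3 = 88; px1_3 = 336; py1_3 = 224; px0_4 = 272; py0_4 = 320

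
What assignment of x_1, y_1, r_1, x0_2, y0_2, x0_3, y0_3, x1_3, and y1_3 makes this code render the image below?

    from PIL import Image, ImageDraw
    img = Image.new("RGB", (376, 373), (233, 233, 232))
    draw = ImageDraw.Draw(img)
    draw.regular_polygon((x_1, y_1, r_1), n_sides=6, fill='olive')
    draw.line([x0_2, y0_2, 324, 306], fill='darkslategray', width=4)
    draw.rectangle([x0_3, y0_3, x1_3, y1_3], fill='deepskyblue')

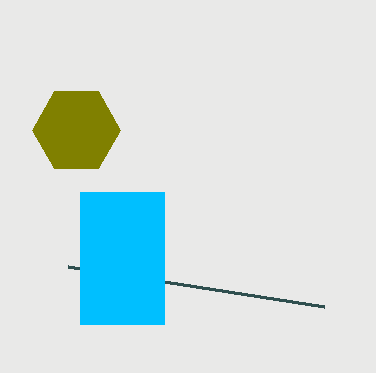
x_1 = 76, y_1 = 130, r_1 = 44, x0_2 = 68, y0_2 = 266, x0_3 = 80, y0_3 = 192, x1_3 = 164, y1_3 = 324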